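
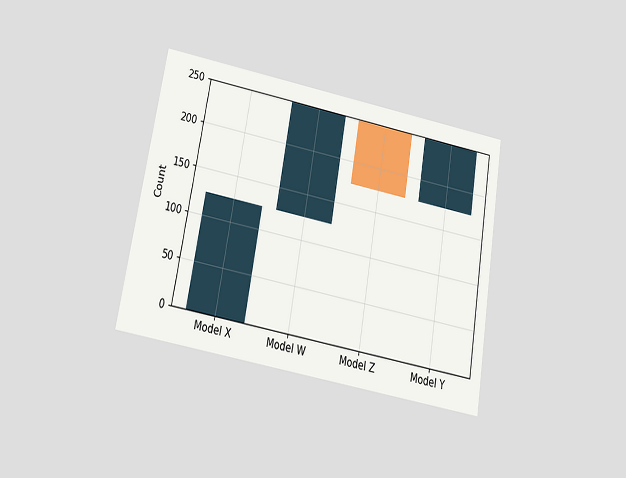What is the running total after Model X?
The chart is tilted about 10° clockwise and viewed slightly from below. After Model X the running total reaches 125.

125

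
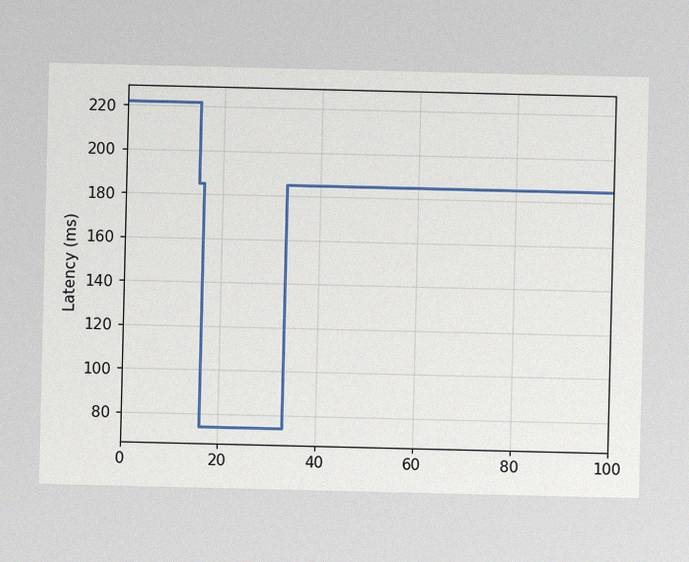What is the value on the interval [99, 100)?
185ms

The image has some photo noise and uneven lighting. On [99, 100) the step sits at 185ms.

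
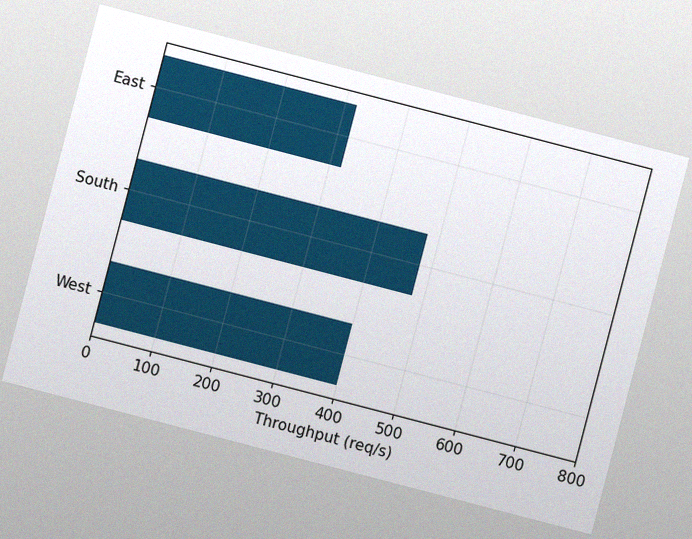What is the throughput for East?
320req/s

The chart is tilted about 15° clockwise, with some photo noise. Reading along the chart's x-axis, the East bar reaches 320req/s.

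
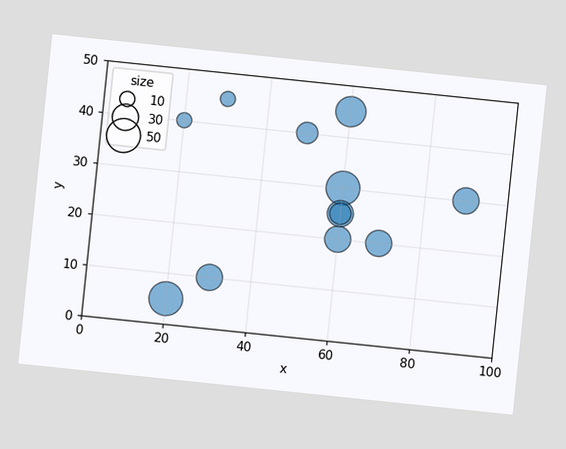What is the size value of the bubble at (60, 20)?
30

The chart is tilted about 6° clockwise. Matching the bubble at (60, 20) against the size legend gives 30.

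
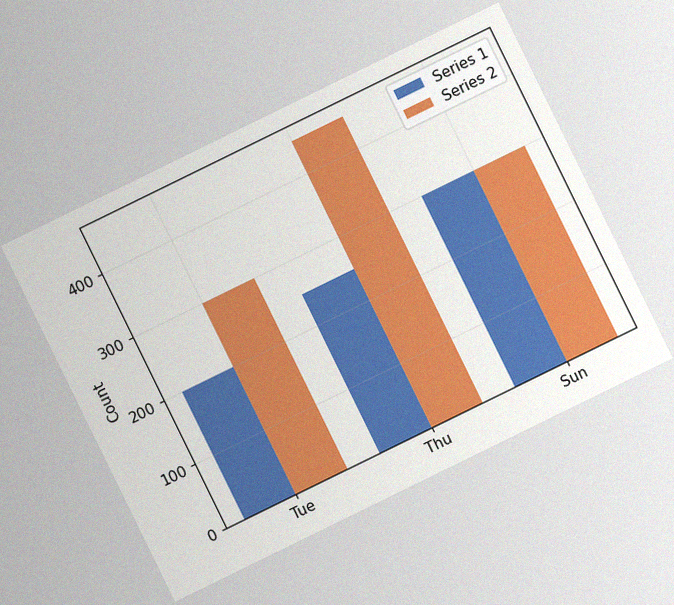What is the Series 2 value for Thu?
The chart is tilted about 26° counter-clockwise, with some photo noise. The Series 2 bar at Thu reaches 450 on the y-axis.

450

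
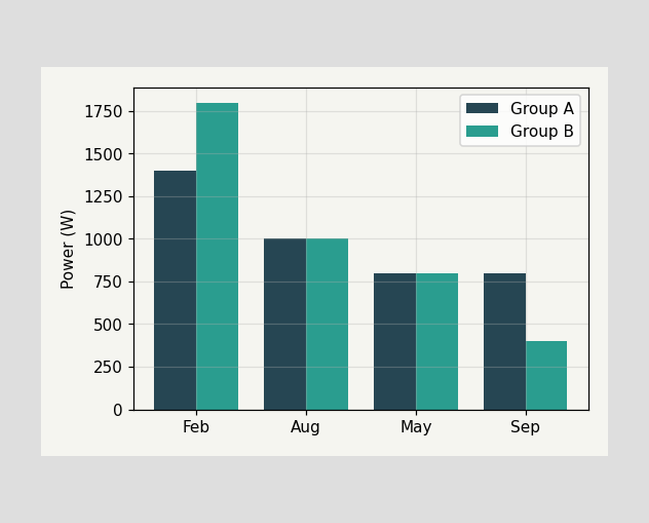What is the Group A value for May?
The Group A bar at May reaches 800W on the y-axis.

800W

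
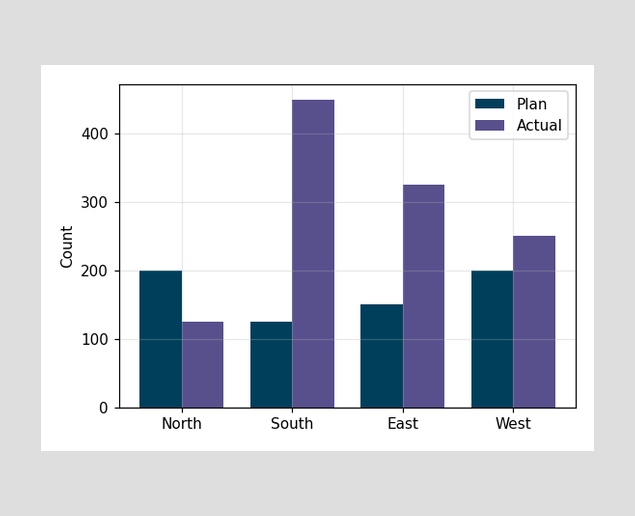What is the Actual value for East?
The Actual bar at East reaches 325 on the y-axis.

325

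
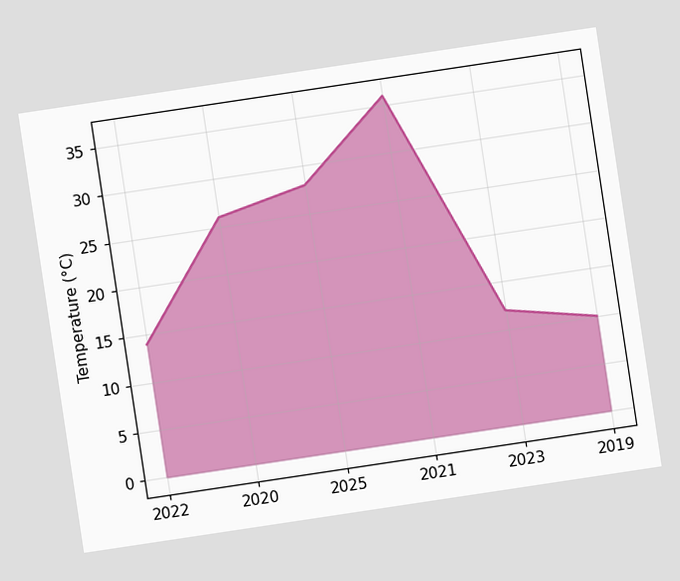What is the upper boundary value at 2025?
The chart is tilted about 9° counter-clockwise. At 2025 the upper boundary is at 28°C.

28°C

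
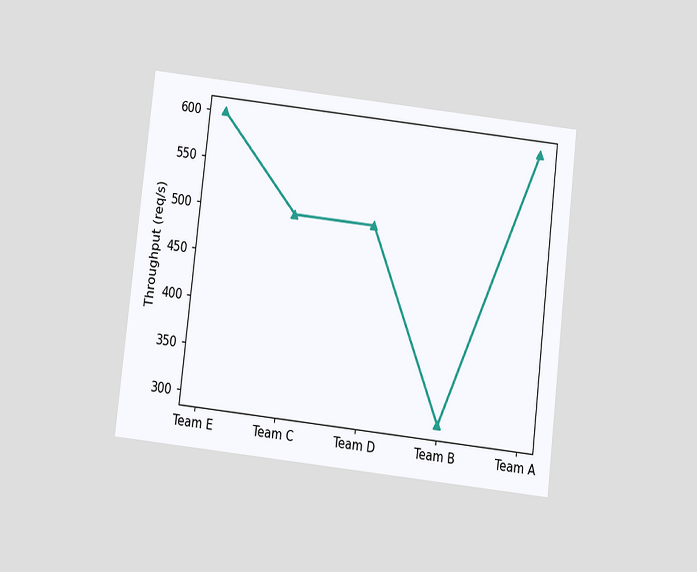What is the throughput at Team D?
500req/s

The chart is tilted about 7° clockwise and viewed slightly from below. At Team D, the line is at 500req/s.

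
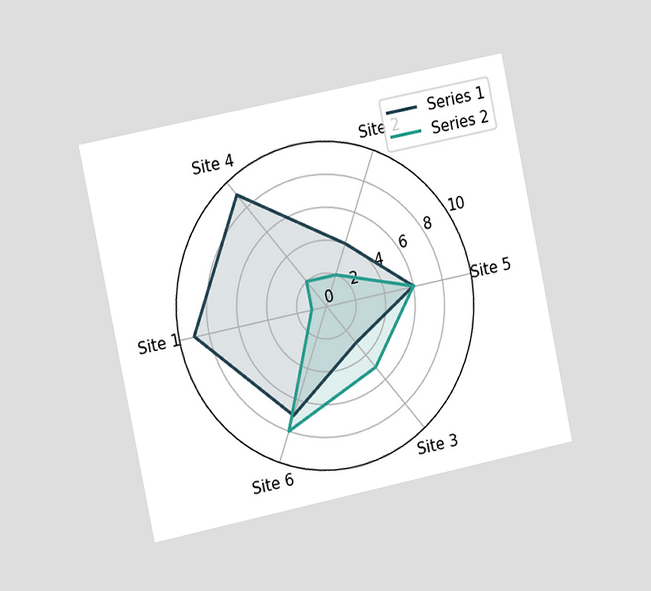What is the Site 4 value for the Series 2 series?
2

The chart is tilted about 12° counter-clockwise and viewed slightly from the left. On the Site 4 axis, Series 2 reaches 2.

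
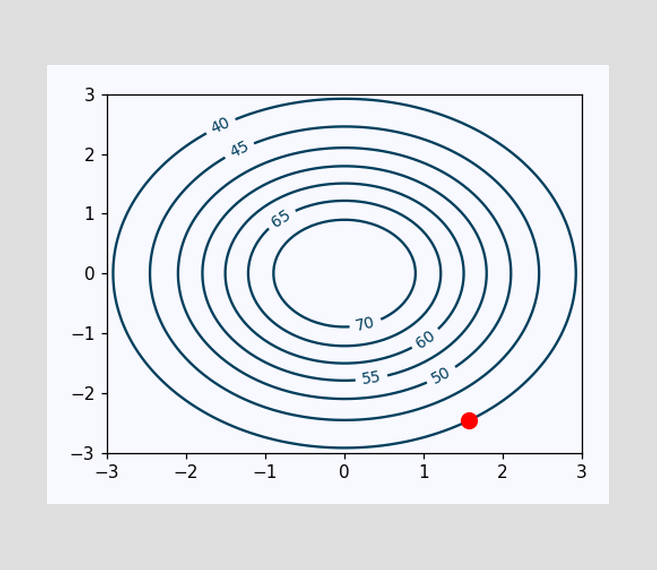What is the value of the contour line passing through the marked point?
The marked point sits on the contour labelled 40.

40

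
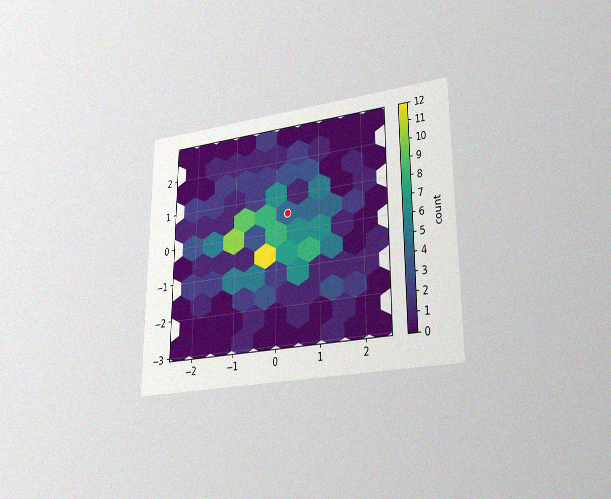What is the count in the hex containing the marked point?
The chart is viewed at a slight angle, with some photo noise. The marked hex reads 4 on the colorbar.

4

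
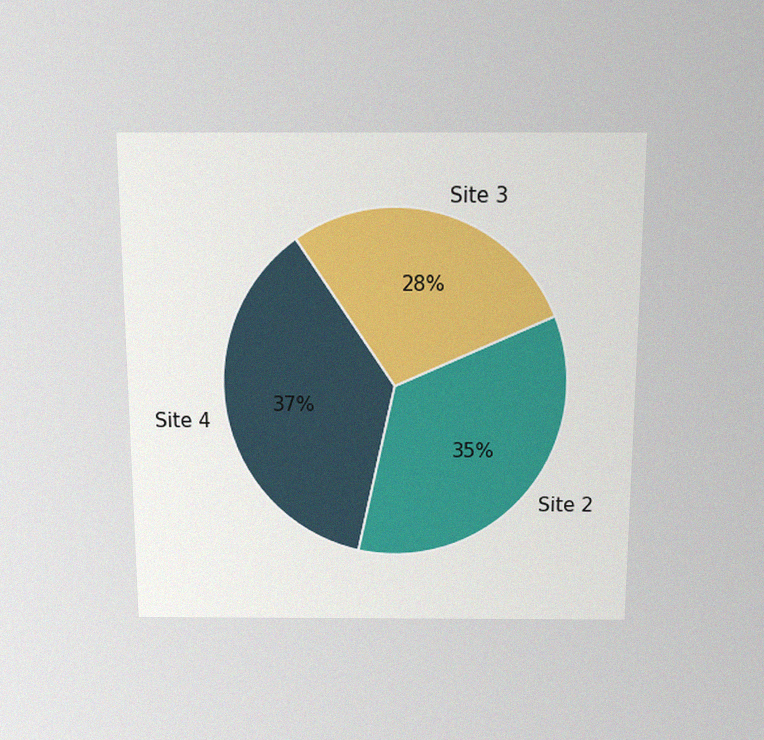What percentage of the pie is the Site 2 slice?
35%

The chart is viewed slightly from above, with some photo noise. The Site 2 slice takes up 35% of the pie.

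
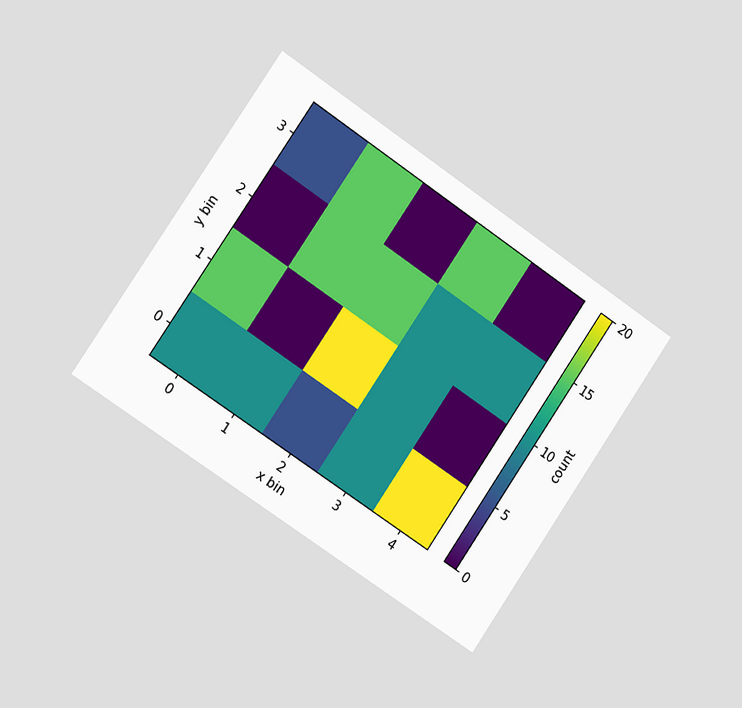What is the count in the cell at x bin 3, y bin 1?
The chart is tilted about 34° clockwise and viewed slightly from the left. Matching the cell (3, 1) against the colorbar gives 10.

10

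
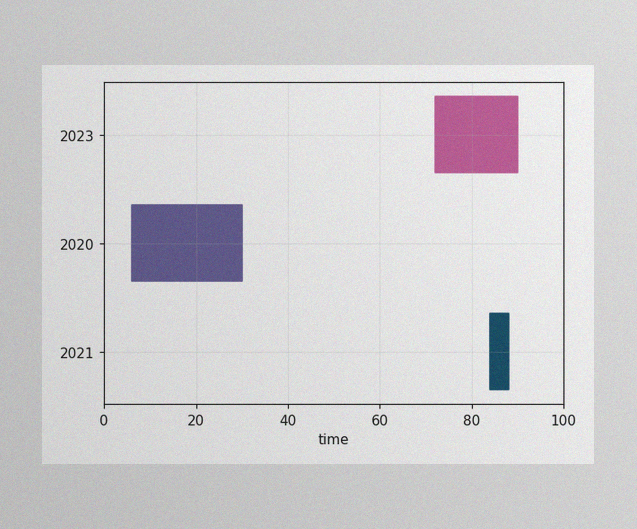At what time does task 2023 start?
72

The image has some photo noise and uneven lighting. The 2023 bar begins at t=72.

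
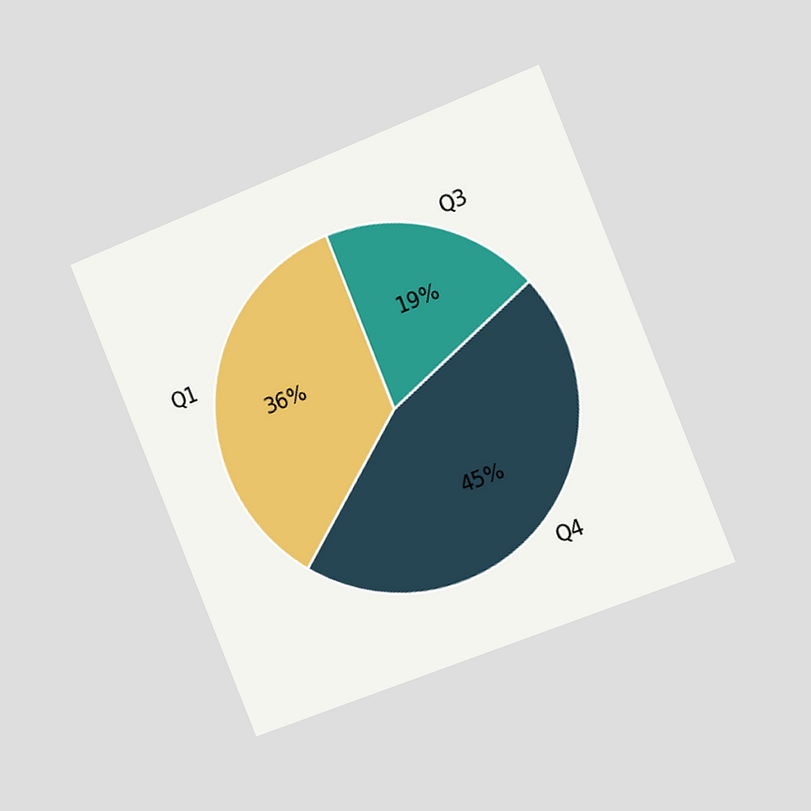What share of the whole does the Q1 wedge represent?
The chart is tilted about 22° counter-clockwise and viewed slightly from the right. The Q1 slice takes up 36% of the pie.

36%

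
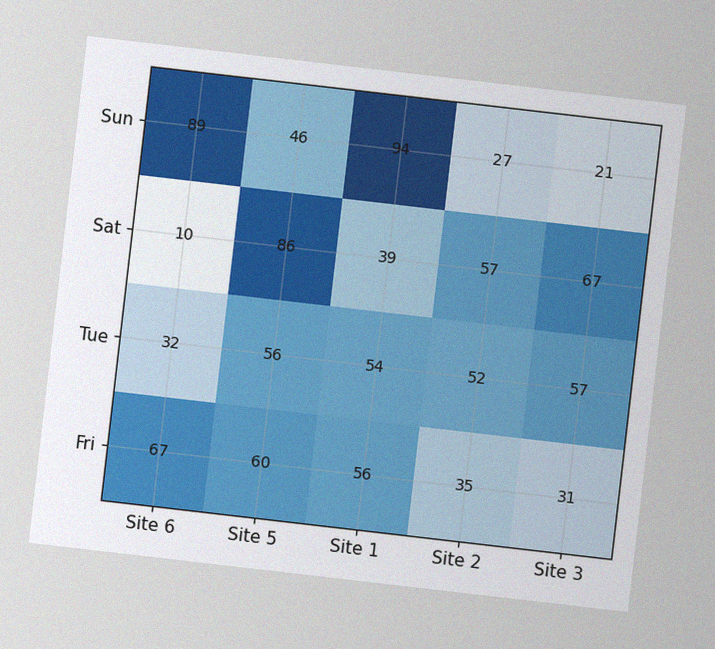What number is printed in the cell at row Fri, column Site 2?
35

The chart is tilted about 7° clockwise, with some photo noise. The (Fri, Site 2) cell reads 35.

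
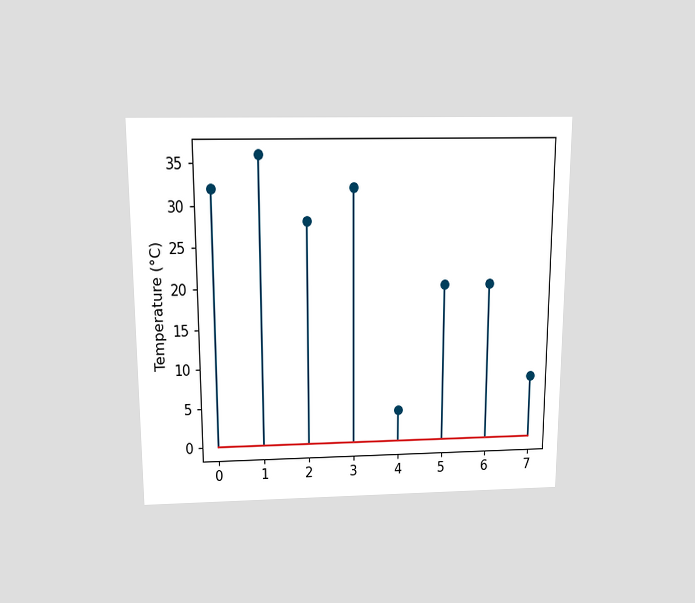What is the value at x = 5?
The chart is viewed slightly from above. The stem at x=5 reaches 20°C.

20°C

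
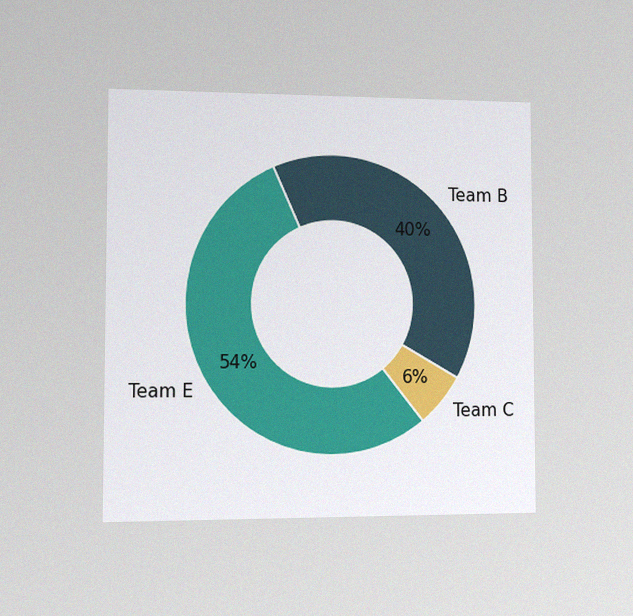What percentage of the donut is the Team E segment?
54%

The chart is viewed at a slight angle, with some photo noise. The Team E segment takes up 54% of the ring.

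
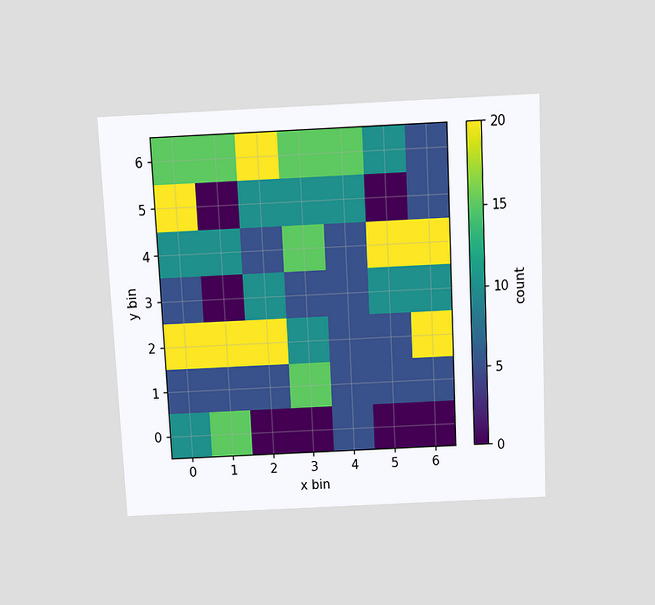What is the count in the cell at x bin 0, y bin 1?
5

The chart is tilted about 3° counter-clockwise and viewed slightly from above. Matching the cell (0, 1) against the colorbar gives 5.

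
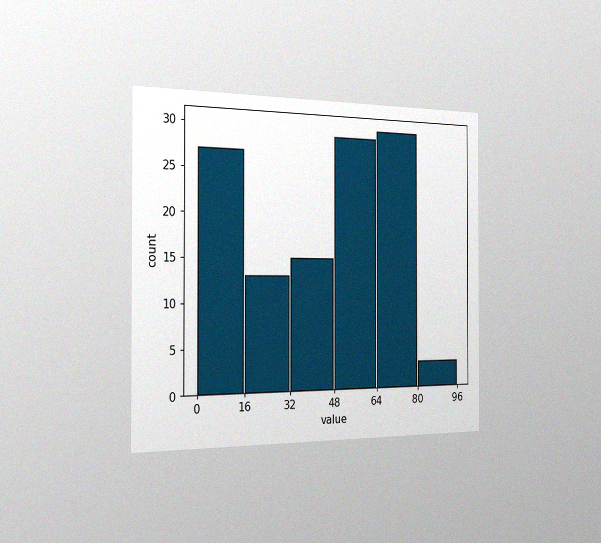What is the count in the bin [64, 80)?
30

The chart is viewed slightly from the left, with some photo noise. The [64, 80) bin has height 30.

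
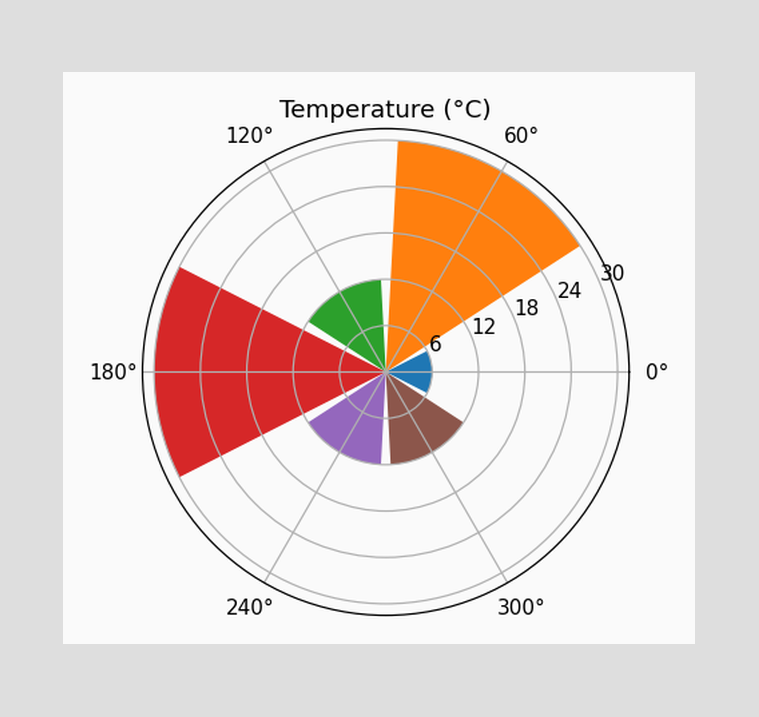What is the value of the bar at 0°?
The bar at 0° reaches 6°C on the radial axis.

6°C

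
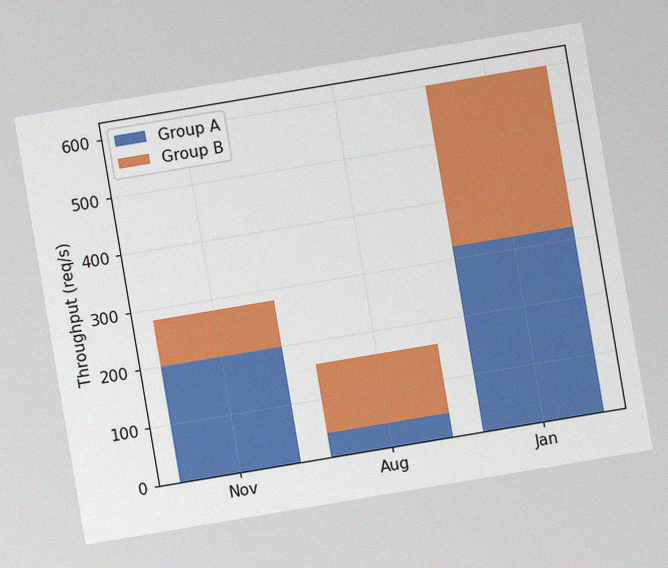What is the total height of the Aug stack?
The chart is tilted about 10° counter-clockwise, with some photo noise. The Aug stack's top reaches 160req/s on the y-axis.

160req/s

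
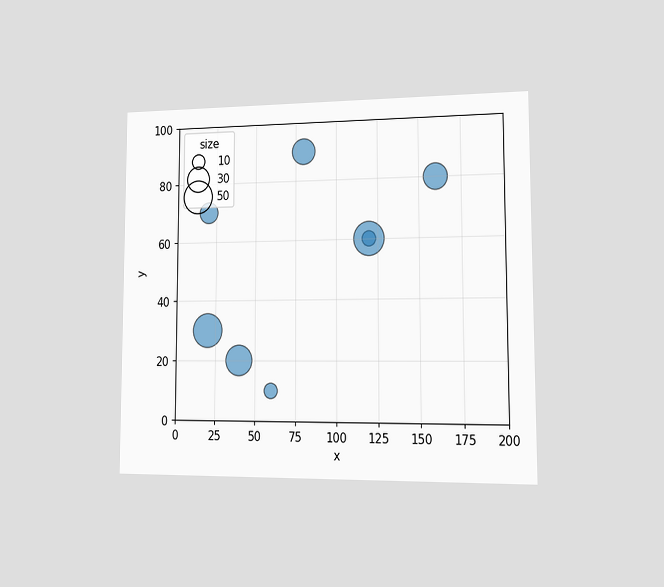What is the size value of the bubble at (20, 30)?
50

The chart is viewed slightly from the right. Matching the bubble at (20, 30) against the size legend gives 50.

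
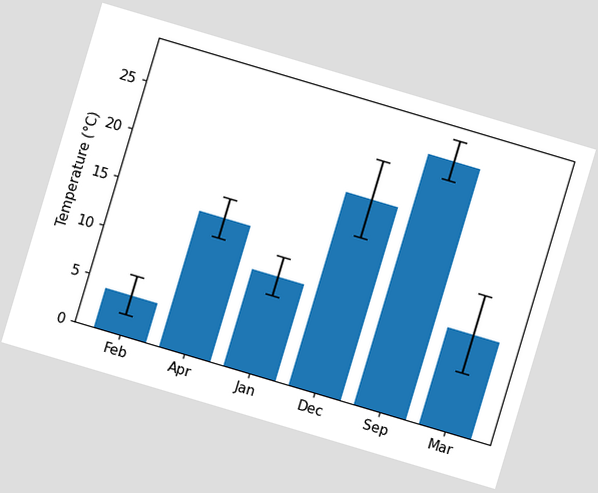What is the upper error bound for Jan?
The chart is tilted about 17° clockwise. The Jan bar's upper whisker reaches 12°C.

12°C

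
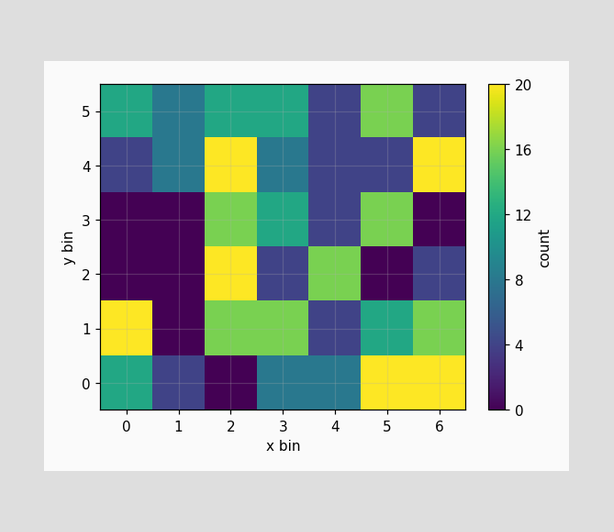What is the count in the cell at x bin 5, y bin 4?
4

Matching the cell (5, 4) against the colorbar gives 4.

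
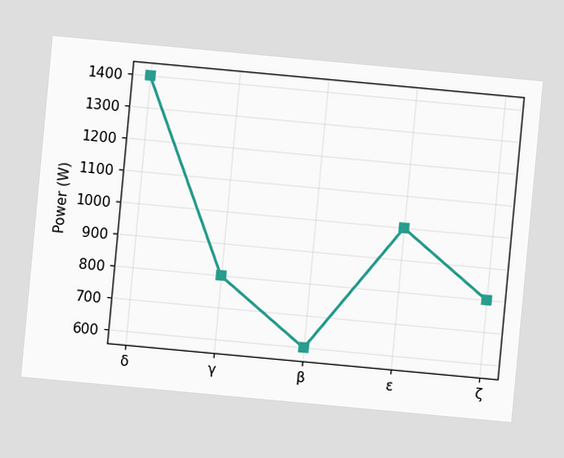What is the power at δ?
1400W

The chart is tilted about 5° clockwise. At δ, the line is at 1400W.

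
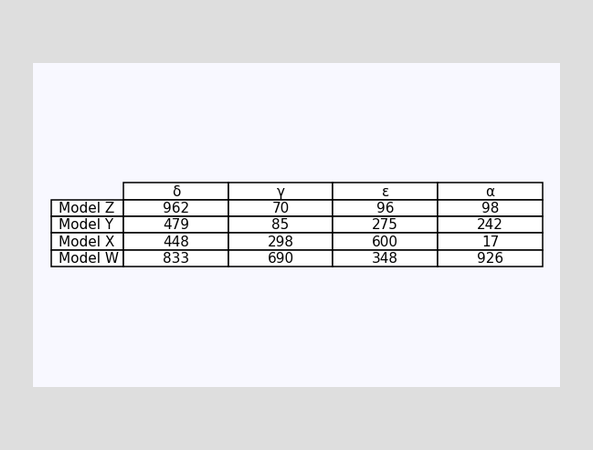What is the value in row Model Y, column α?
The (Model Y, α) cell reads 242.

242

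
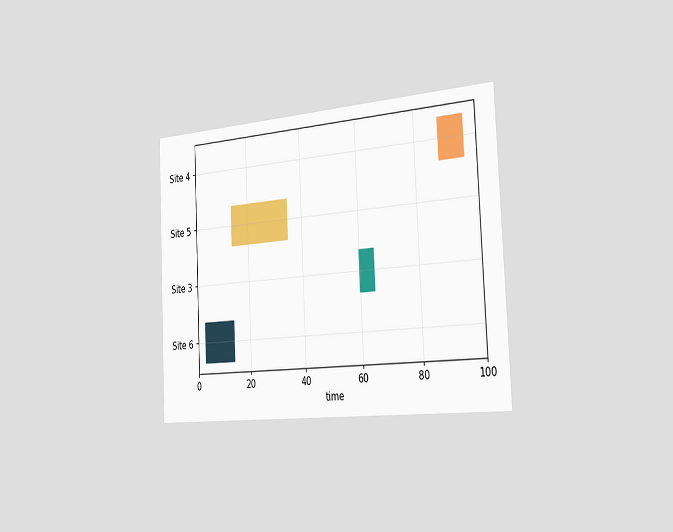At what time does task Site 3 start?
The chart is tilted about 3° counter-clockwise and viewed slightly from the right. The Site 3 bar begins at t=60.

60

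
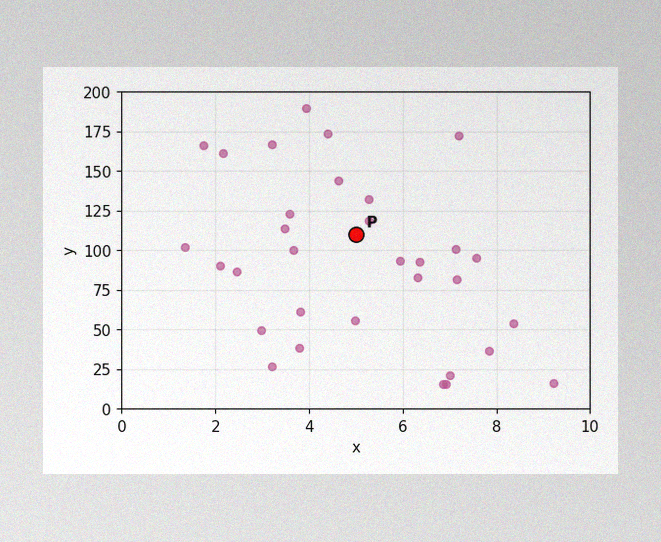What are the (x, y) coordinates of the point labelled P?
(5, 110)

The image has some photo noise and uneven lighting. Following the gridlines from P to each axis, P sits at (5, 110).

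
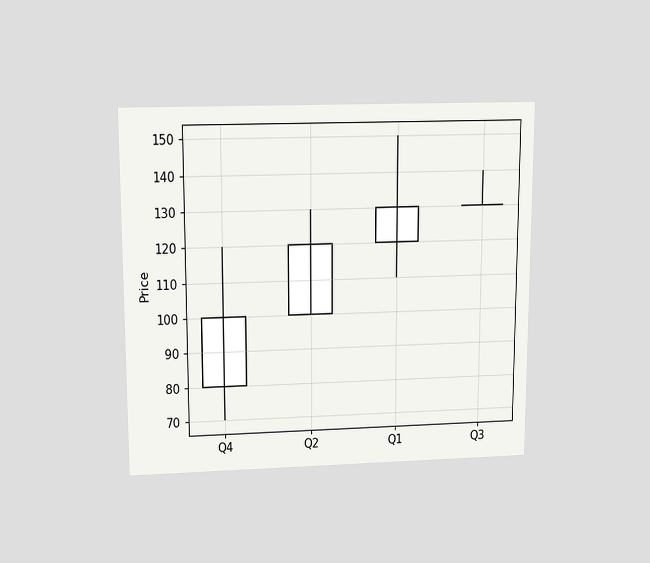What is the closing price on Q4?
100

The chart is viewed slightly from above. The Q4 candle closes at 100.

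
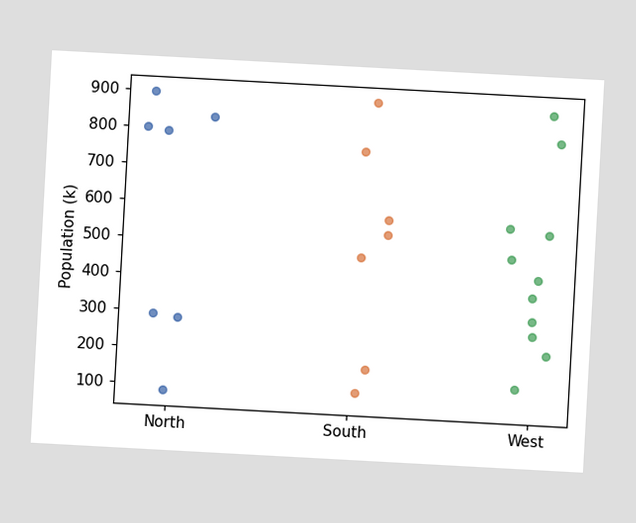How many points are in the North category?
7

The chart is tilted about 3° clockwise. Counting the markers in the North column gives 7.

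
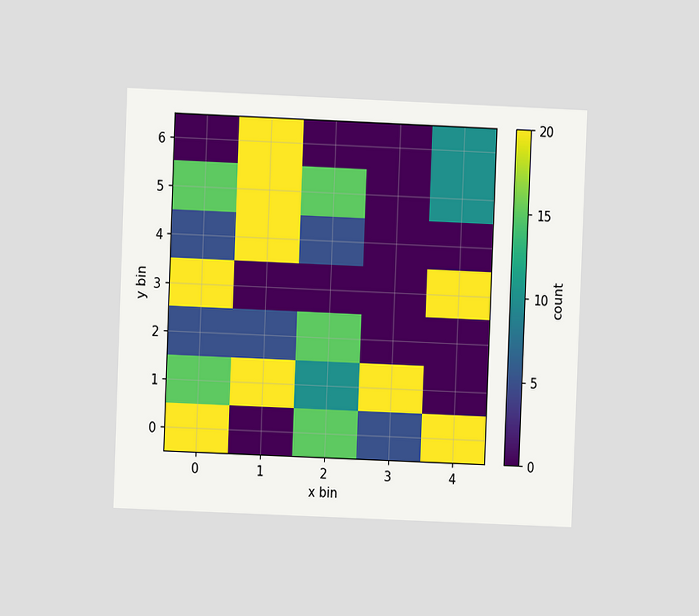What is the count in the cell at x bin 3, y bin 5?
The chart is tilted about 2° clockwise and viewed at a slight angle. Matching the cell (3, 5) against the colorbar gives 0.

0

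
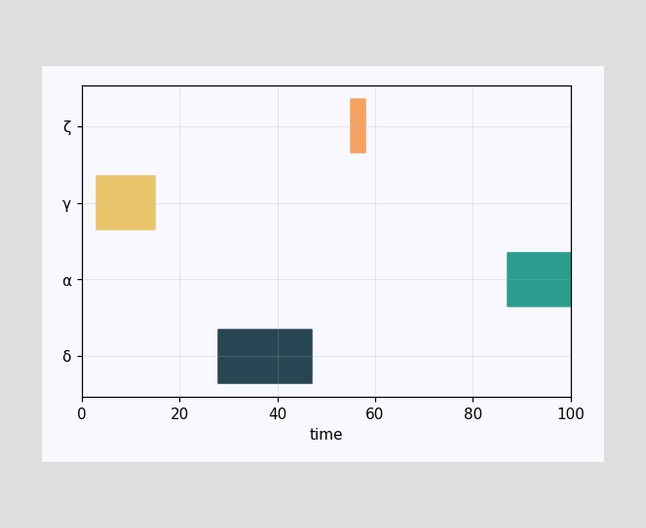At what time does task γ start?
3

The γ bar begins at t=3.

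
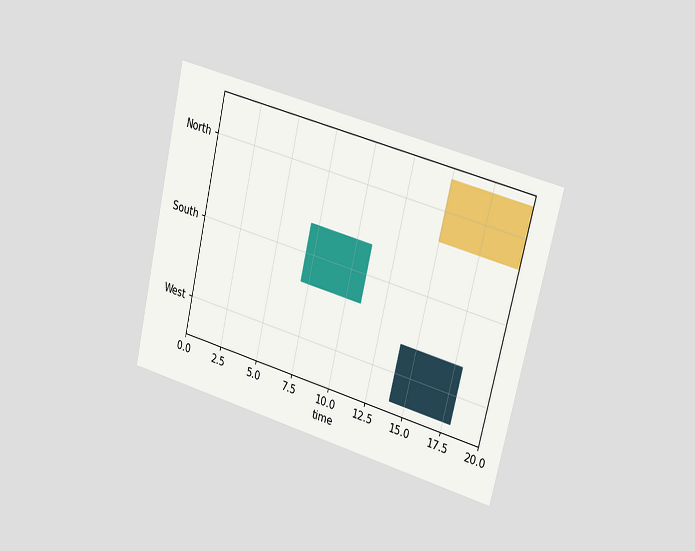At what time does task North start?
15

The chart is tilted about 14° clockwise and viewed slightly from the right. The North bar begins at t=15.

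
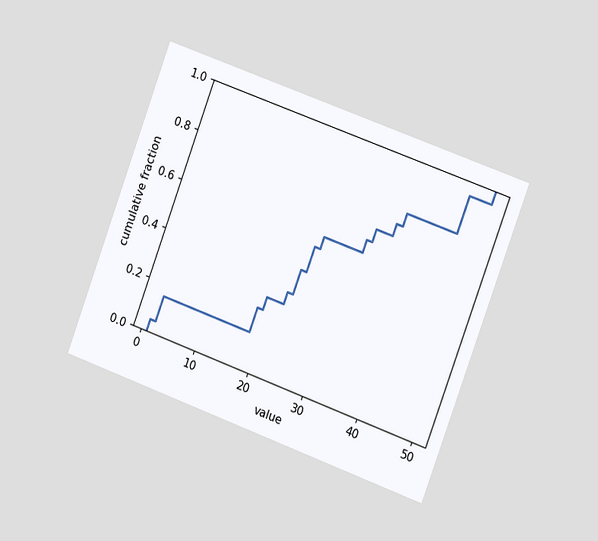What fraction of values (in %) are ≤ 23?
The chart is tilted about 20° clockwise and viewed slightly from the right. At x=23 the ECDF step is at 45%.

45%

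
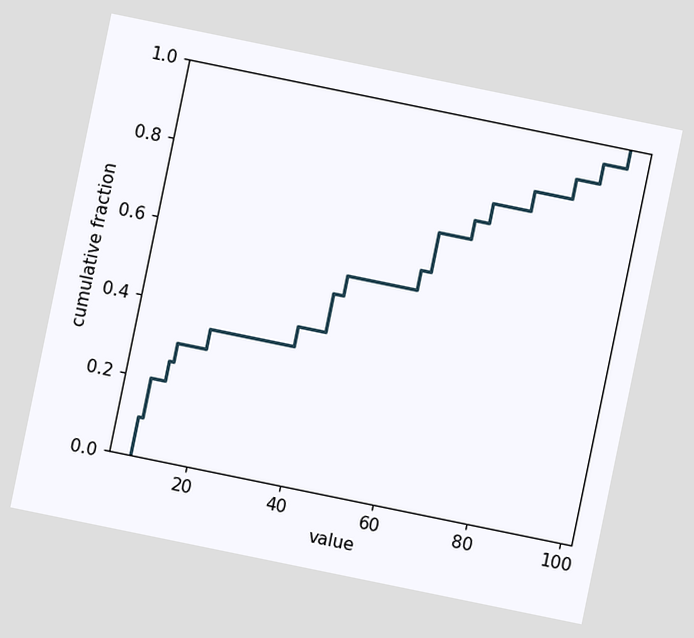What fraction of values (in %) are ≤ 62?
The chart is tilted about 12° clockwise. At x=62 the ECDF step is at 70%.

70%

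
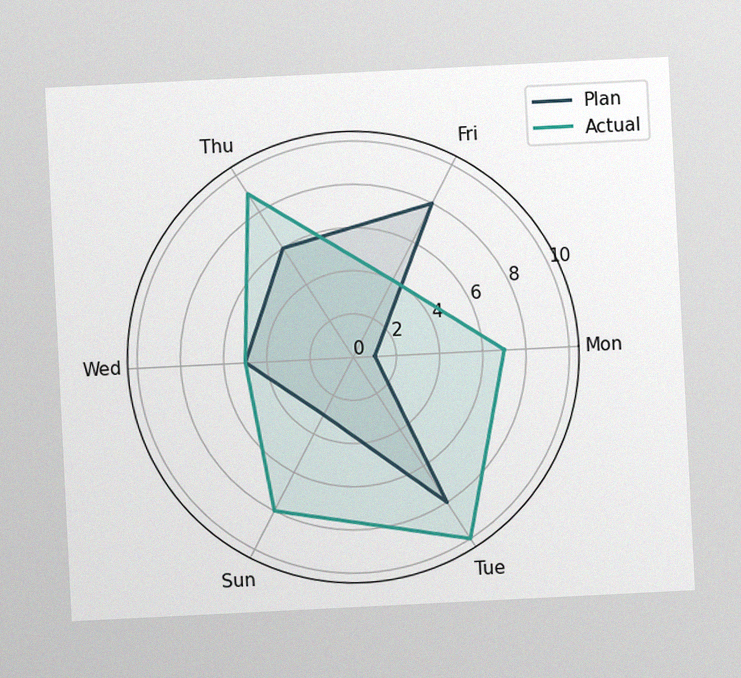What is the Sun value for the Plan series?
The chart is tilted about 3° counter-clockwise, with some photo noise. On the Sun axis, Plan reaches 3.

3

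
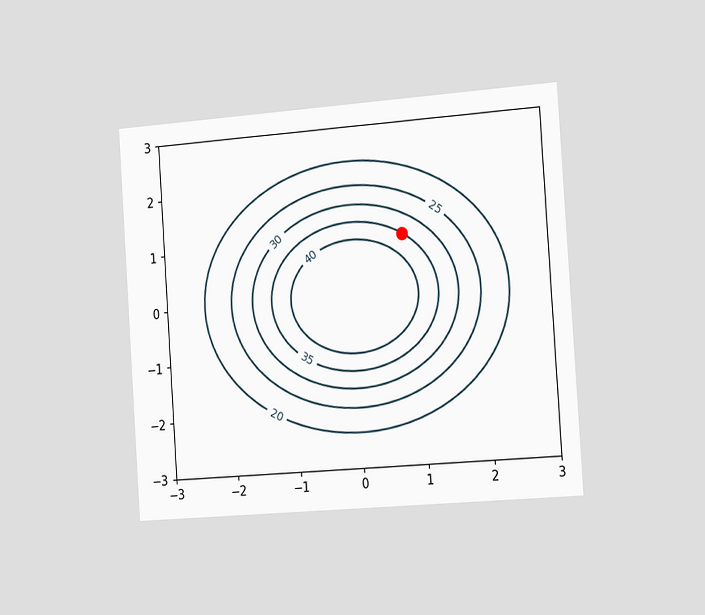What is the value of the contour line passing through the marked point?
35

The chart is tilted about 4° counter-clockwise and viewed slightly from the right. The marked point sits on the contour labelled 35.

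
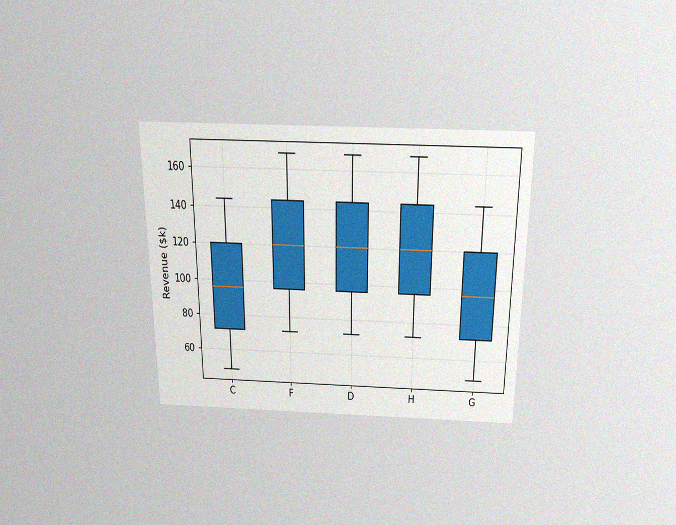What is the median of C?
$96k

The chart is viewed slightly from above, with some photo noise. The median line in the C box sits at $96k.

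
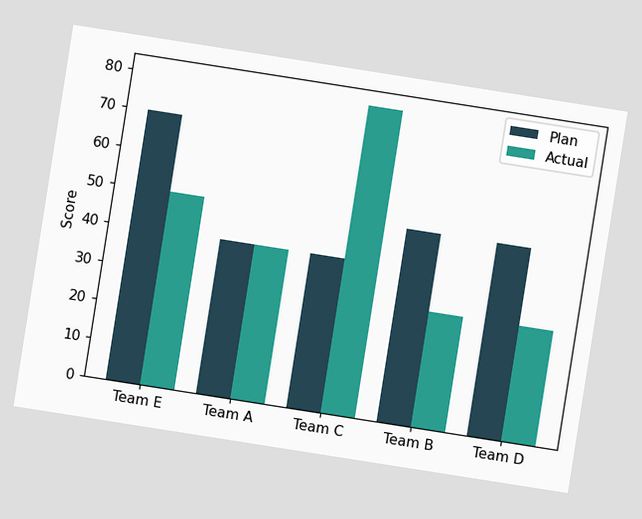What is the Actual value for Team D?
30

The chart is tilted about 9° clockwise. The Actual bar at Team D reaches 30 on the y-axis.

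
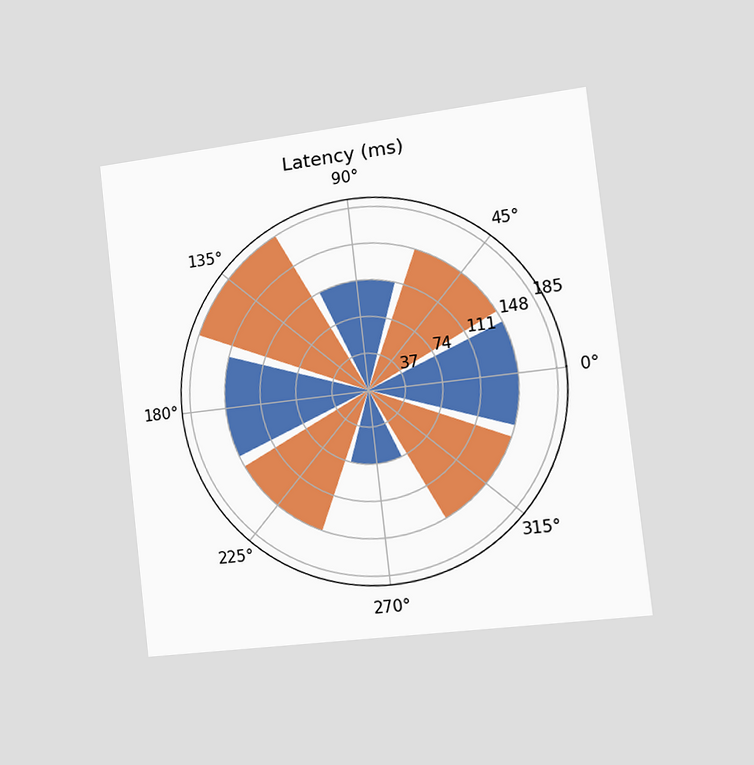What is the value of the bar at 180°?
The chart is tilted about 6° counter-clockwise and viewed slightly from the right. The bar at 180° reaches 148ms on the radial axis.

148ms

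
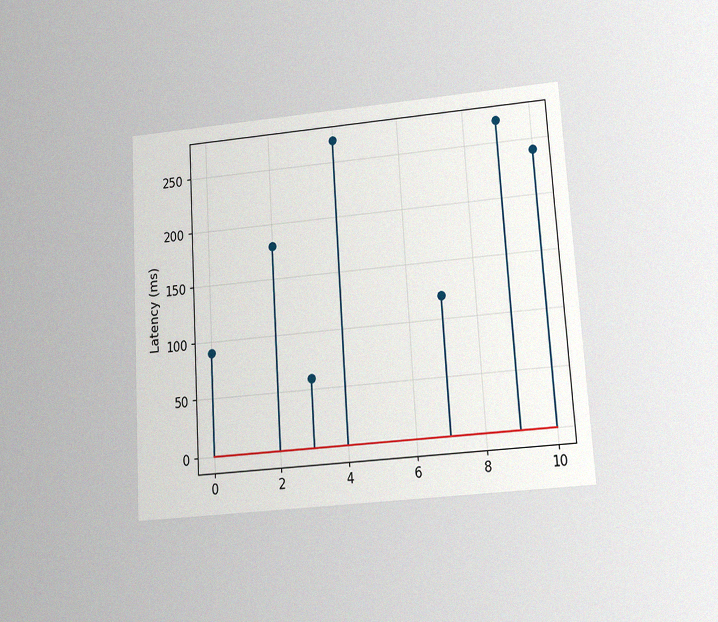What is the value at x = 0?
90ms

The chart is tilted about 4° counter-clockwise and viewed at a slight angle, with some photo noise. The stem at x=0 reaches 90ms.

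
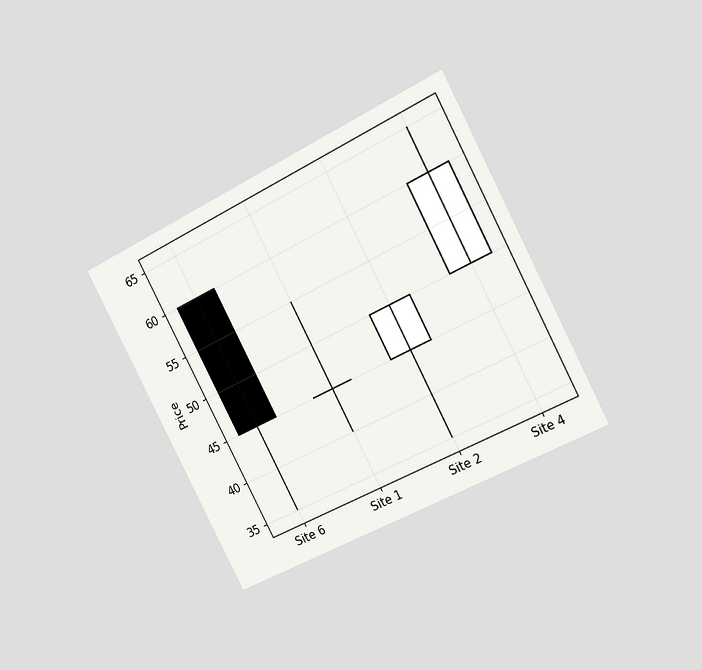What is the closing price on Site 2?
50

The chart is tilted about 28° counter-clockwise and viewed slightly from the right. The Site 2 candle closes at 50.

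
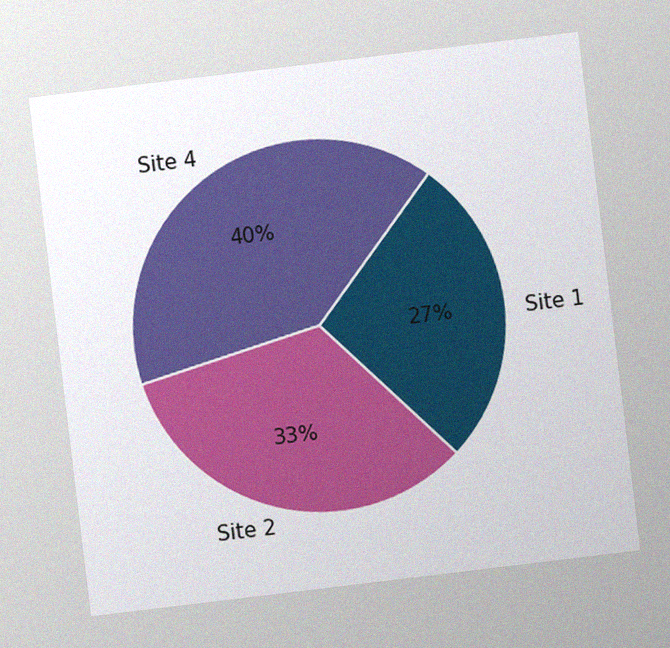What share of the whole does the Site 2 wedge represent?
The chart is tilted about 7° counter-clockwise, with some photo noise. The Site 2 slice takes up 33% of the pie.

33%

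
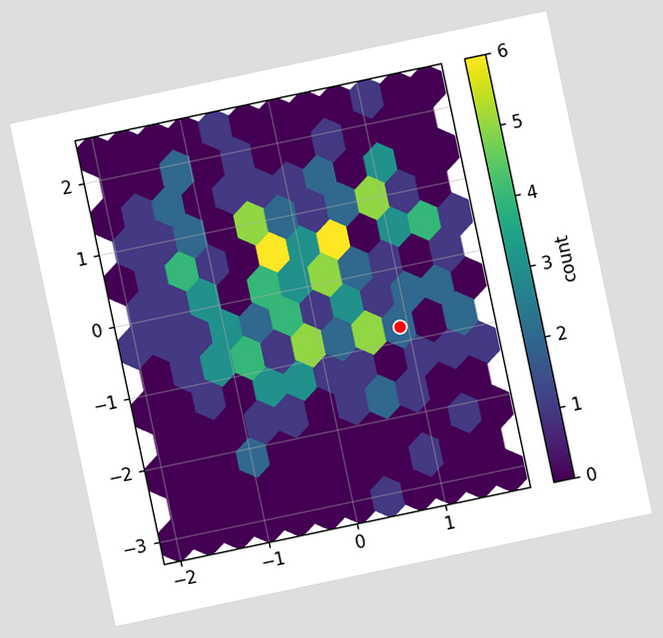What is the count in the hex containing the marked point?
The chart is tilted about 12° counter-clockwise. The marked hex reads 2 on the colorbar.

2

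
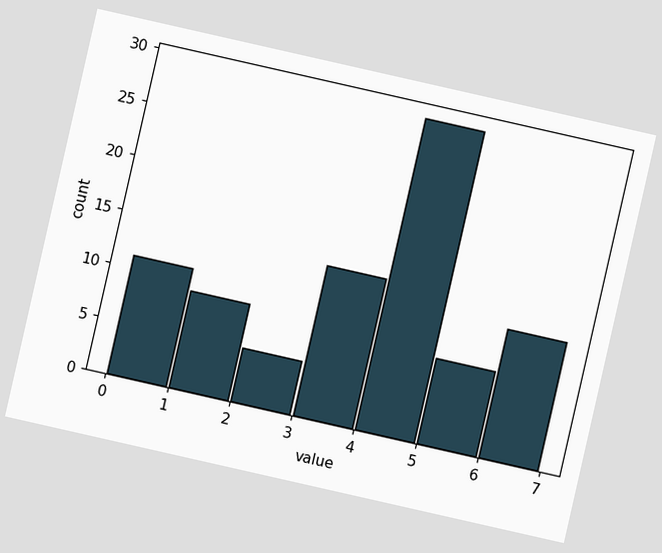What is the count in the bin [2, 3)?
The chart is tilted about 13° clockwise. The [2, 3) bin has height 5.

5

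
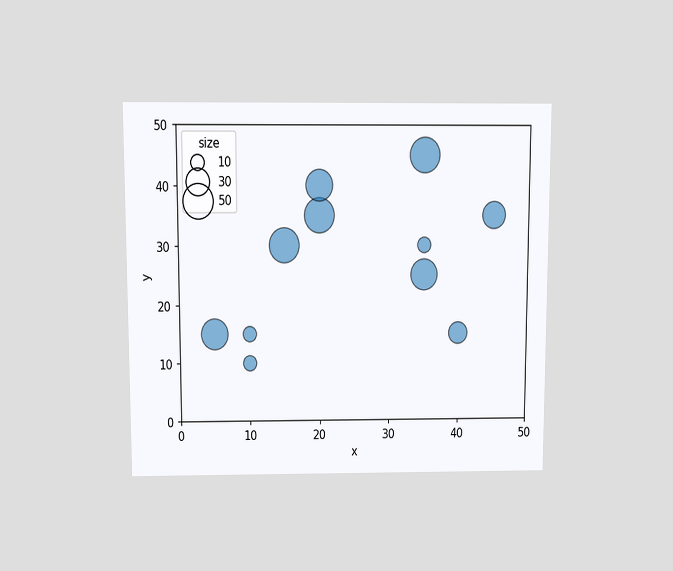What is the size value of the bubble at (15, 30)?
The chart is viewed slightly from above. Matching the bubble at (15, 30) against the size legend gives 50.

50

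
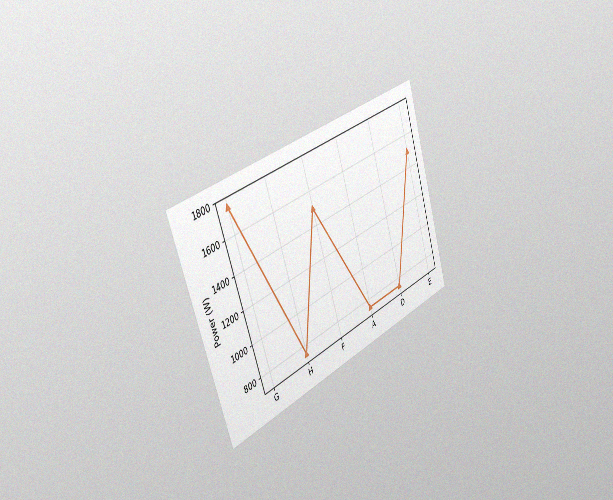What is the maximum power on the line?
The chart is tilted about 19° counter-clockwise and viewed slightly from the left, with some photo noise. The highest point is at G, and reading across to the y-axis gives 1750W.

1750W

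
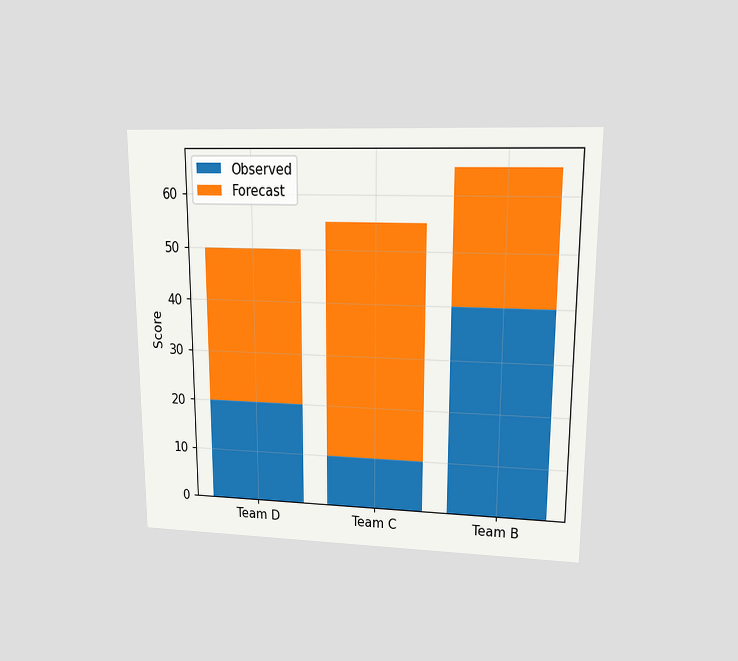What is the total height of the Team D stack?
50

The chart is viewed at a slight angle. The Team D stack's top reaches 50 on the y-axis.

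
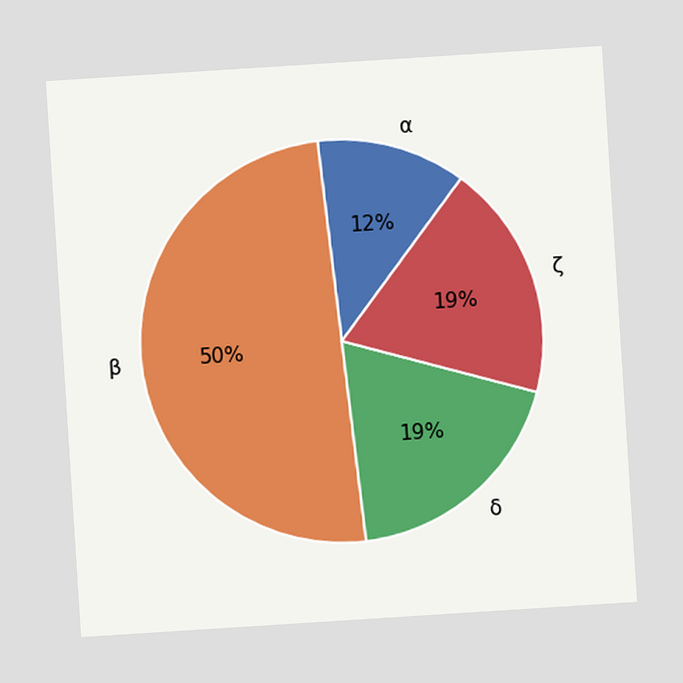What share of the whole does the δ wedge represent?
19%

The chart is tilted about 4° counter-clockwise. The δ slice takes up 19% of the pie.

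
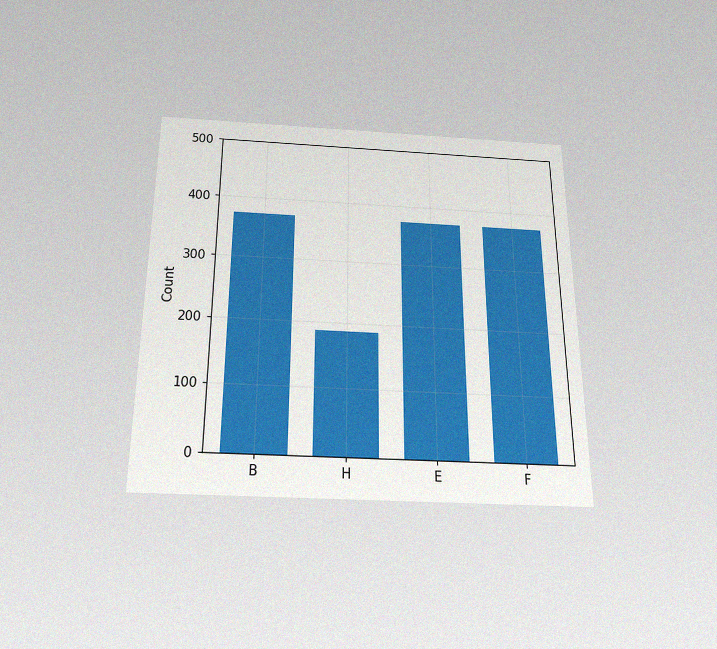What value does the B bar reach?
372

The chart is viewed slightly from below, with some photo noise. Reading along the chart's y-axis, the B bar reaches 372.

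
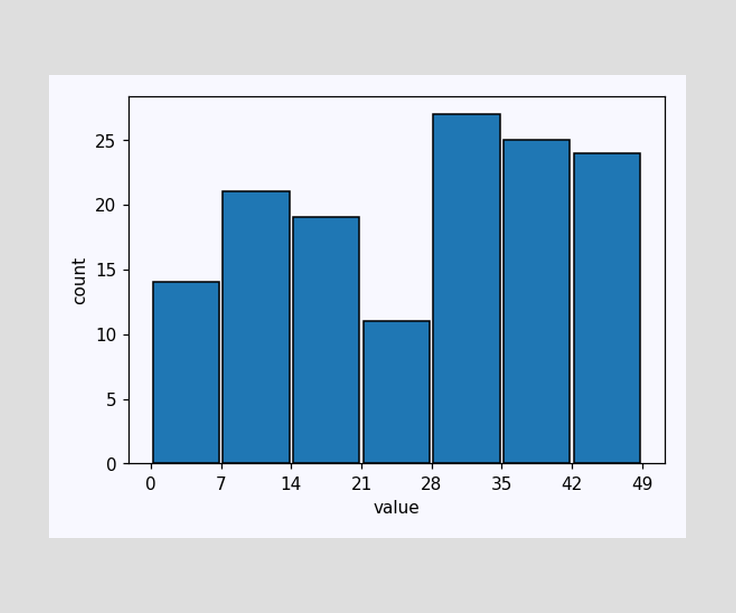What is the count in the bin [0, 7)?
The [0, 7) bin has height 14.

14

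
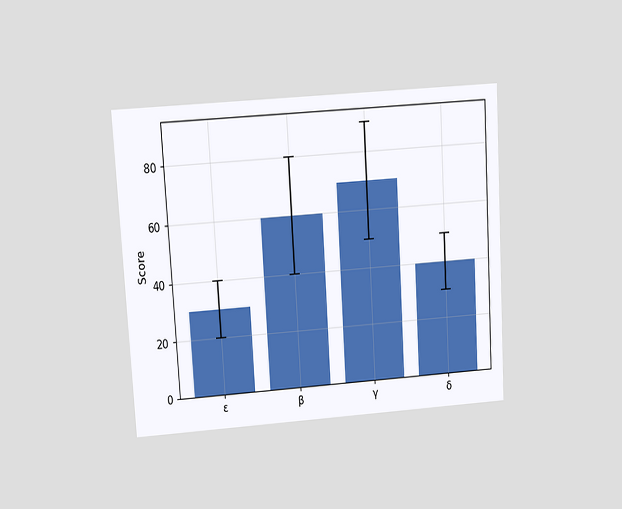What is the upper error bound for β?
The chart is tilted about 3° counter-clockwise and viewed at a slight angle. The β bar's upper whisker reaches 80.

80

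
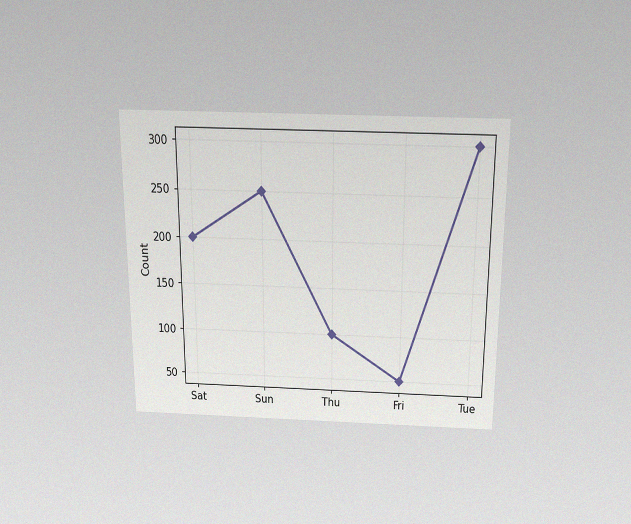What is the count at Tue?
300

The chart is viewed slightly from above, with some photo noise. At Tue, the line is at 300.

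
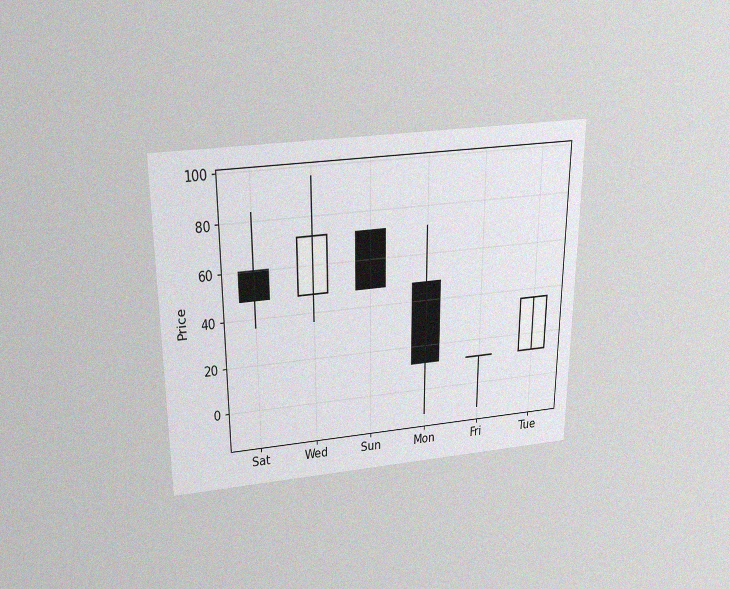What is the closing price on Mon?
12

The chart is viewed slightly from above, with some photo noise. The Mon candle closes at 12.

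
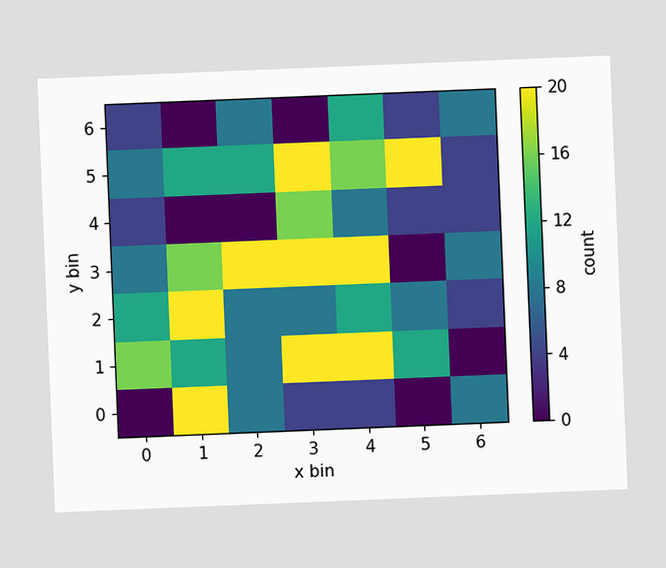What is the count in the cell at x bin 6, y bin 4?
4

The chart is tilted about 2° counter-clockwise. Matching the cell (6, 4) against the colorbar gives 4.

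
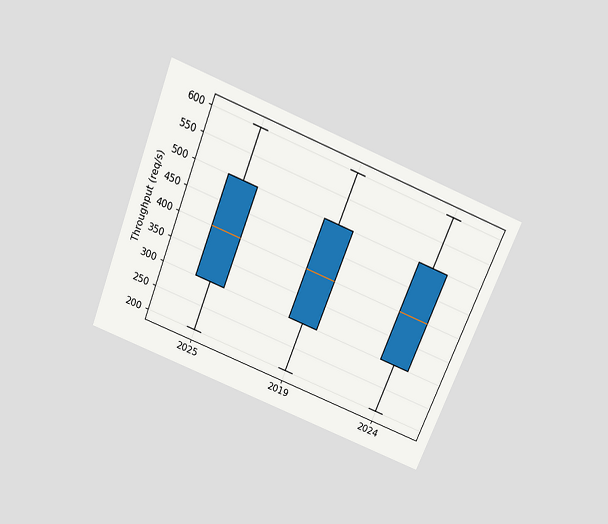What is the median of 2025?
The chart is tilted about 22° clockwise and viewed slightly from above. The median line in the 2025 box sits at 400req/s.

400req/s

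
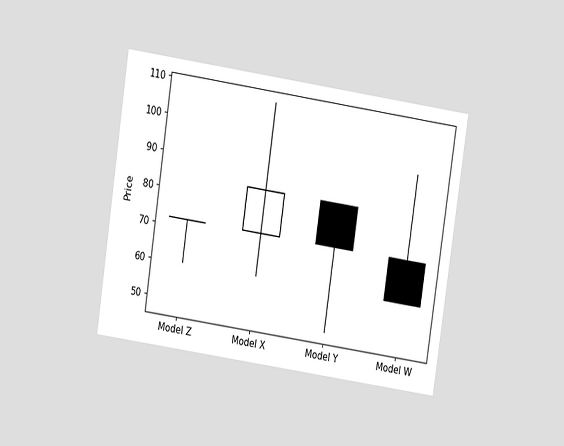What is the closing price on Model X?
84

The chart is tilted about 9° clockwise and viewed at a slight angle. The Model X candle closes at 84.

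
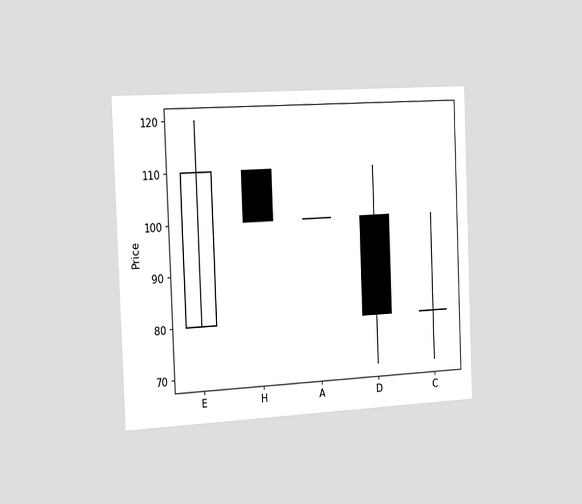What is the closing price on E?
110

The chart is tilted about 2° counter-clockwise and viewed slightly from the left. The E candle closes at 110.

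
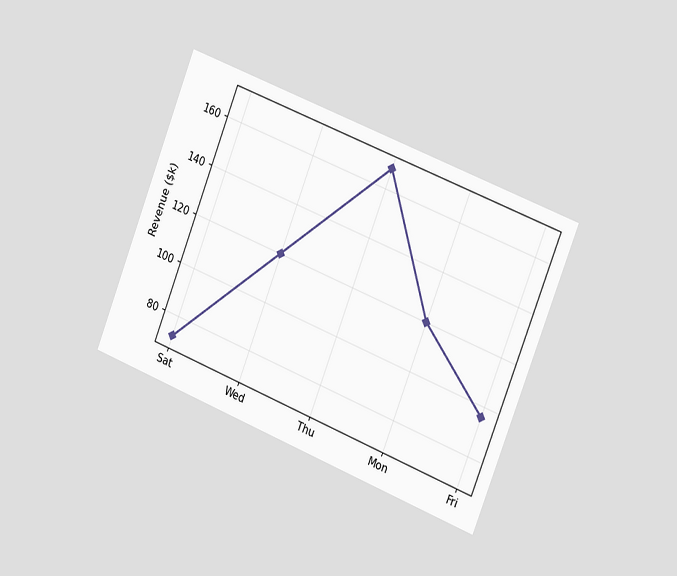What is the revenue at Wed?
$120k

The chart is tilted about 22° clockwise and viewed slightly from the right. At Wed, the line is at $120k.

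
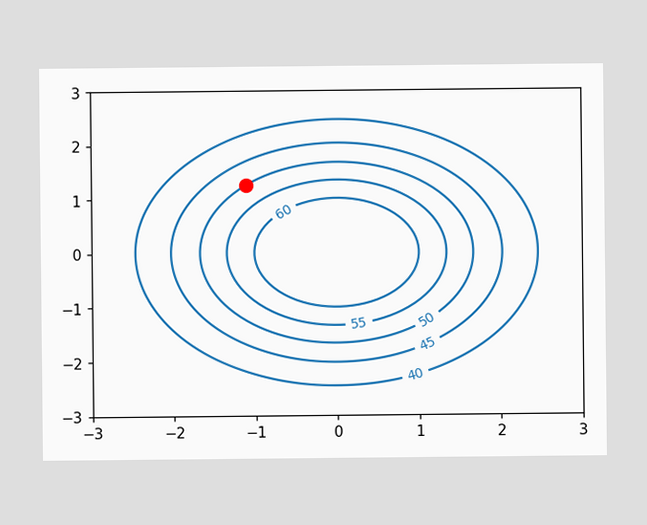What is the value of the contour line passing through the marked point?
The marked point sits on the contour labelled 50.

50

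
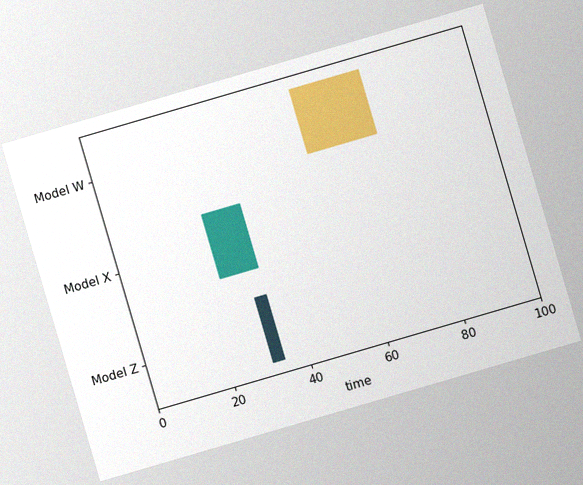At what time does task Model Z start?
The chart is tilted about 16° counter-clockwise, with some photo noise. The Model Z bar begins at t=31.

31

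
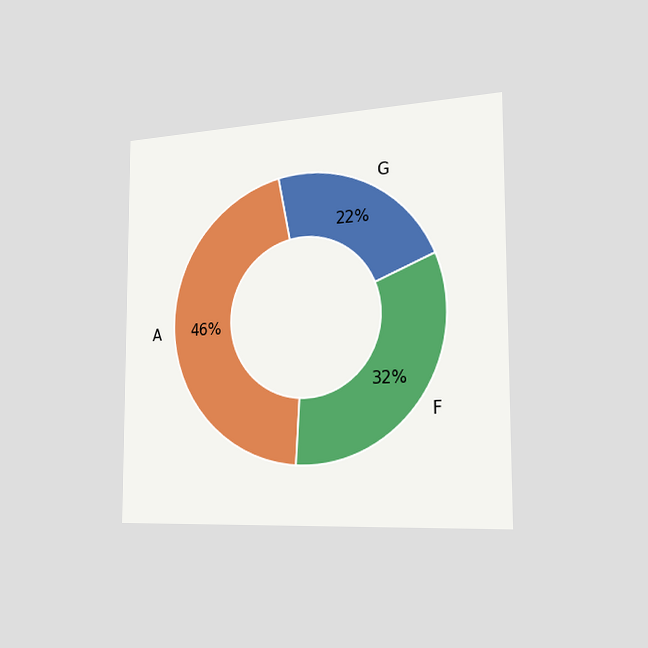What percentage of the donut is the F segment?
The chart is viewed slightly from the right. The F segment takes up 32% of the ring.

32%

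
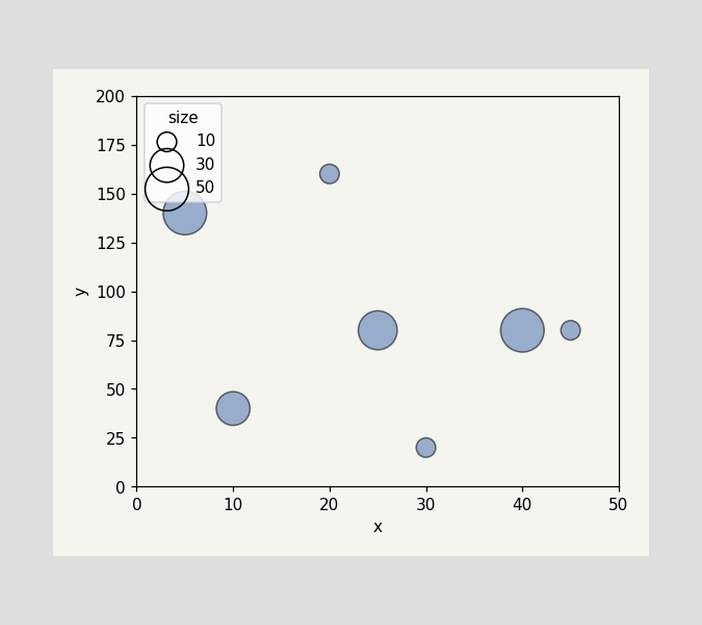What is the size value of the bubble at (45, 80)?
Matching the bubble at (45, 80) against the size legend gives 10.

10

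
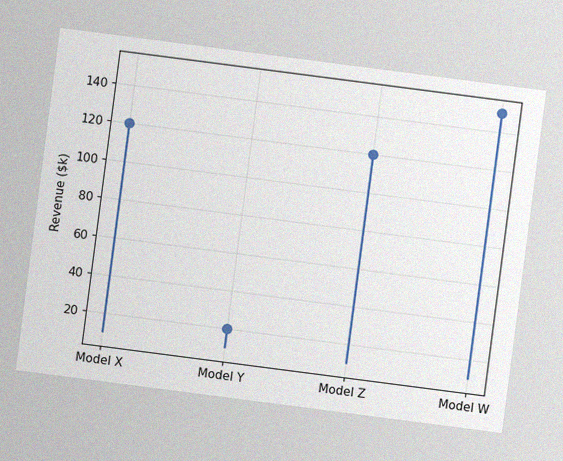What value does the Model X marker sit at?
$120k

The chart is tilted about 7° clockwise, with some photo noise. The Model X marker sits at $120k.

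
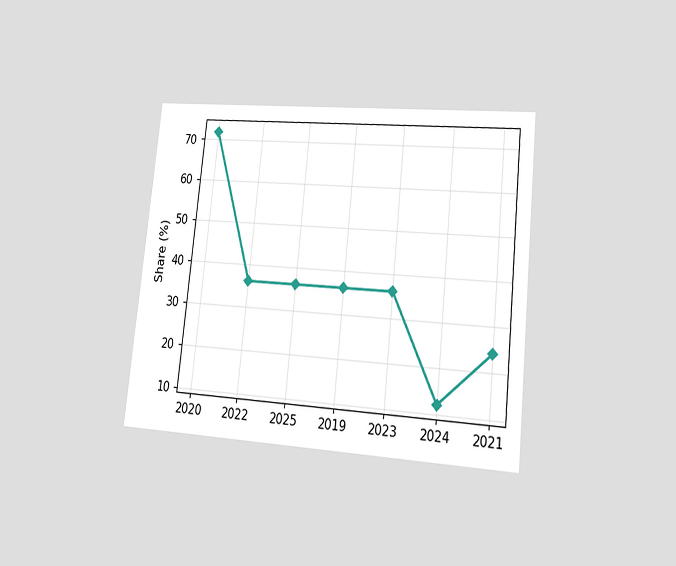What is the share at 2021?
24%

The chart is tilted about 6° clockwise and viewed at a slight angle. At 2021, the line is at 24%.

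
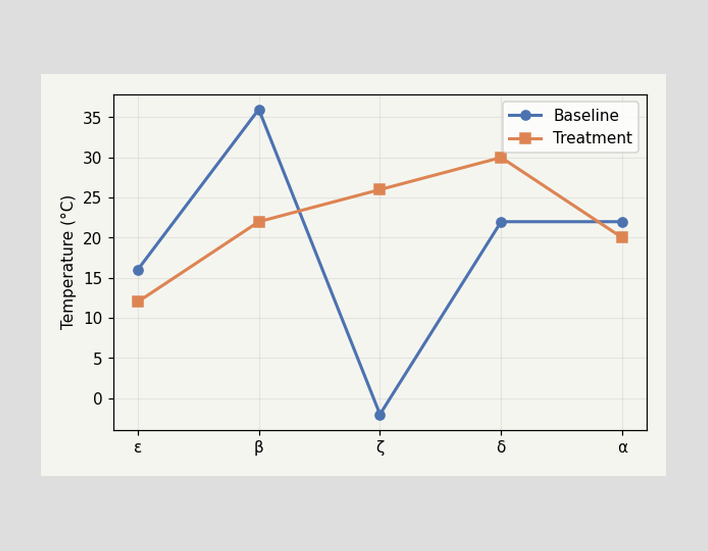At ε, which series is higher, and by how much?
At ε, Baseline sits above the other line by 4°C.

Baseline, by 4°C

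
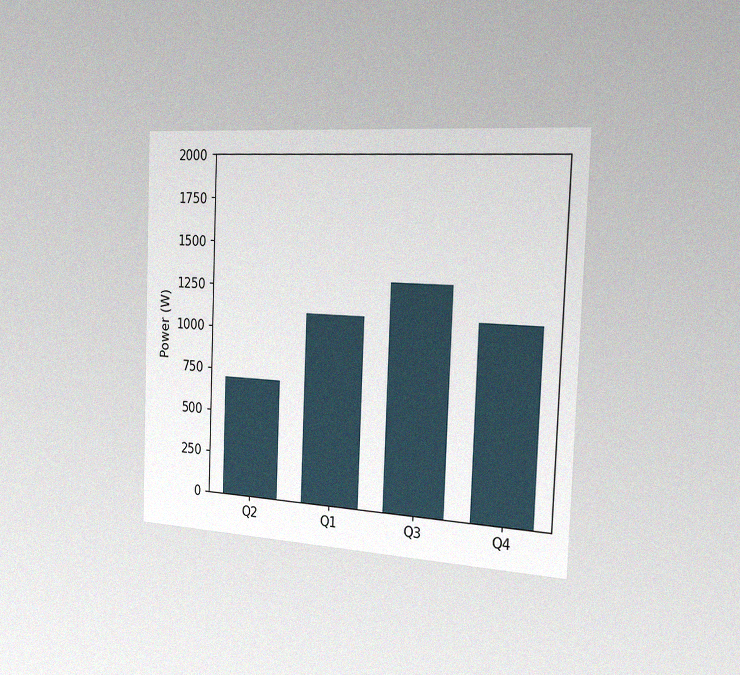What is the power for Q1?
The chart is tilted about 2° clockwise and viewed slightly from the right, with some photo noise. Reading along the chart's y-axis, the Q1 bar reaches 1100W.

1100W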